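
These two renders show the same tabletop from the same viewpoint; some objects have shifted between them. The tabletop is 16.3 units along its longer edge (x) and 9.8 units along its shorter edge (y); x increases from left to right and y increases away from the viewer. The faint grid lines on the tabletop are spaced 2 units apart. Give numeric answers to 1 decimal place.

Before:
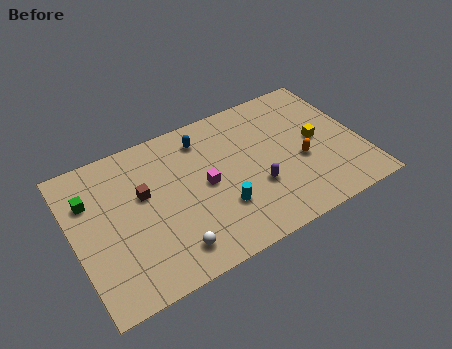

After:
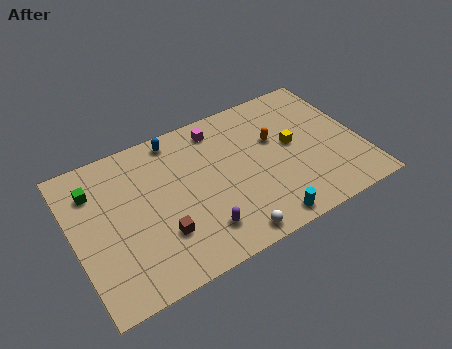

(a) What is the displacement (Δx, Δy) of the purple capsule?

(-3.4, -1.3)

The purple capsule started near (10.1, 3.4) and ended near (6.7, 2.1).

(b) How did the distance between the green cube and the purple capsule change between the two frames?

-2.2

Before: roughly 9.7 units apart; after: 7.5. That's 2.2 units closer together.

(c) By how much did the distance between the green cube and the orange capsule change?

-1.8

Before: roughly 12.1 units apart; after: 10.3. That's 1.8 units closer together.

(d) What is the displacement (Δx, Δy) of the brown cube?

(0.6, -3.0)

The brown cube was at about (4.0, 5.9) and moved to about (4.6, 2.9).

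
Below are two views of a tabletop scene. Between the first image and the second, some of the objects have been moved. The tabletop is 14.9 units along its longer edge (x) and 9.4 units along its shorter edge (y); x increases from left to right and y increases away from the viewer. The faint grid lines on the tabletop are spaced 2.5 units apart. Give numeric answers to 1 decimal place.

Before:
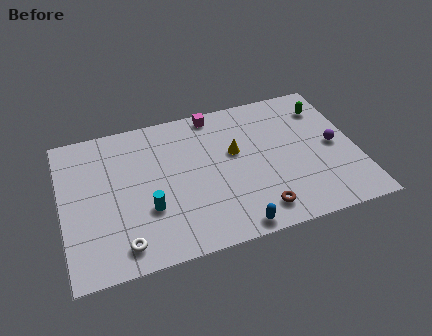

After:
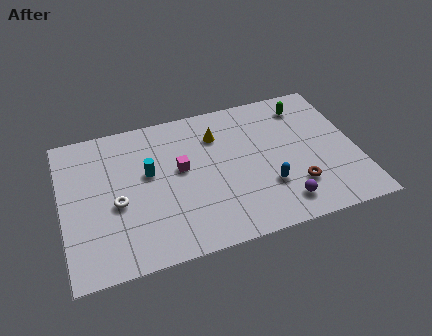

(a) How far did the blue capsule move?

2.8

The blue capsule was near (8.3, 0.8) before and (10.2, 2.9) after, so it travelled √(1.9² + 2.1²) ≈ 2.8 units.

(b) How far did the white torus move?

2.6

The white torus moved from about (2.8, 1.4) to (2.7, 4.0), a distance of √(0.1² + 2.6²) ≈ 2.6.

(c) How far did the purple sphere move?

4.2

The purple sphere moved from about (13.8, 4.6) to (10.8, 1.6), a distance of √(3.0² + 3.0²) ≈ 4.2.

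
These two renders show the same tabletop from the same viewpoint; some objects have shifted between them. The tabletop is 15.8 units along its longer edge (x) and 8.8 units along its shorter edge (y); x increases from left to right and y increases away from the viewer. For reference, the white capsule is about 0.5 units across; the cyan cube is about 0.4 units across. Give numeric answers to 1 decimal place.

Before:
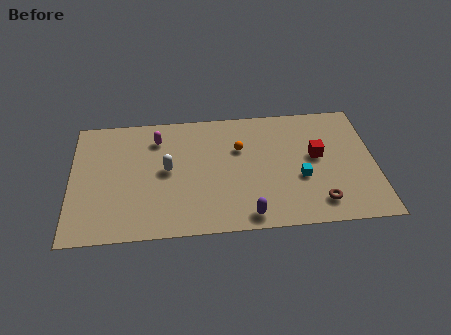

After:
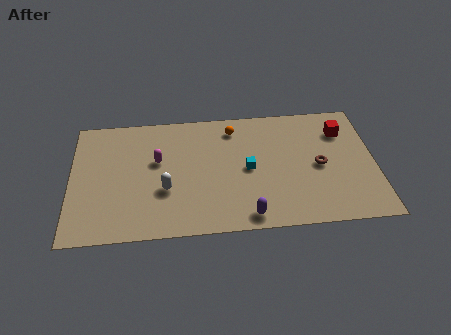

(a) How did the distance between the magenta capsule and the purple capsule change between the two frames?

-1.2

They were about 7.5 units apart before and 6.3 after — 1.2 units closer together.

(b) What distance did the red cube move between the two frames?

2.2

The red cube was near (12.8, 4.9) before and (14.2, 6.6) after, so it travelled √(1.4² + 1.7²) ≈ 2.2 units.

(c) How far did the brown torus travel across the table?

2.6

From (12.8, 1.6) to (12.9, 4.2), the brown torus covered √(0.1² + 2.6²) ≈ 2.6 units.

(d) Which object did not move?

the purple capsule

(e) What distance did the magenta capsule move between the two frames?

1.6

The magenta capsule moved from about (4.5, 6.9) to (4.5, 5.3), a distance of √(0.0² + 1.6²) ≈ 1.6.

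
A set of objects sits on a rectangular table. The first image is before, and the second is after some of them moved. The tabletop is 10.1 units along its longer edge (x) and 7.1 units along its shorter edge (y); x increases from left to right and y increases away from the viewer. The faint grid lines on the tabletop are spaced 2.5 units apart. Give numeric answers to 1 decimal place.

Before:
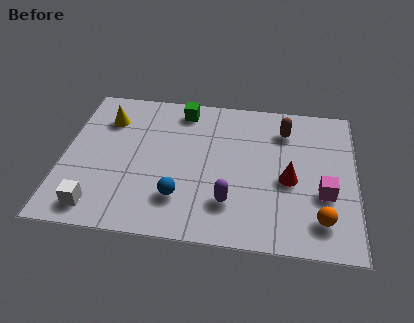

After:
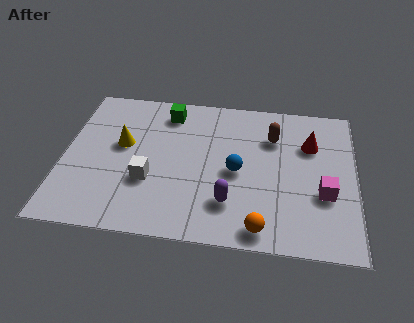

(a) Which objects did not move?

the magenta cube and the purple capsule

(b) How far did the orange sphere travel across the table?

2.1

From (8.9, 1.4) to (6.9, 0.8), the orange sphere covered √(2.0² + 0.6²) ≈ 2.1 units.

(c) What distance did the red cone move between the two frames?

1.9

The red cone moved from about (7.8, 3.1) to (8.5, 4.9), a distance of √(0.7² + 1.8²) ≈ 1.9.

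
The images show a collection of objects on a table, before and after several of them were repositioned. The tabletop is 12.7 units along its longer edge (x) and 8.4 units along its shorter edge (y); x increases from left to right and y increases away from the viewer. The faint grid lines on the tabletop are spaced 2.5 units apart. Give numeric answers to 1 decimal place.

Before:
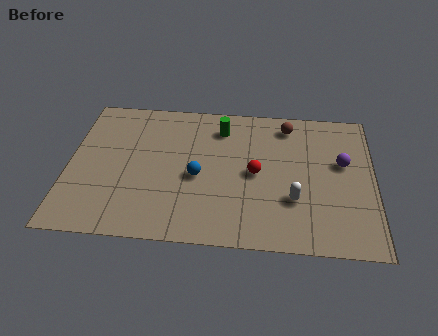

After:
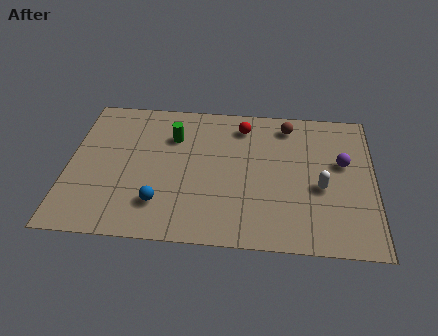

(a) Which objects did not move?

the purple sphere and the brown sphere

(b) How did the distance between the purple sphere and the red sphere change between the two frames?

+0.9

Before: roughly 3.7 units apart; after: 4.6. That's 0.9 units further apart.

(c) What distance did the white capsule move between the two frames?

1.4

The white capsule moved from about (9.4, 2.7) to (10.5, 3.5), a distance of √(1.1² + 0.8²) ≈ 1.4.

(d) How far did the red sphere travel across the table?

2.9

The red sphere moved from about (7.8, 4.1) to (7.2, 6.9), a distance of √(0.6² + 2.8²) ≈ 2.9.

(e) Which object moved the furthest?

the red sphere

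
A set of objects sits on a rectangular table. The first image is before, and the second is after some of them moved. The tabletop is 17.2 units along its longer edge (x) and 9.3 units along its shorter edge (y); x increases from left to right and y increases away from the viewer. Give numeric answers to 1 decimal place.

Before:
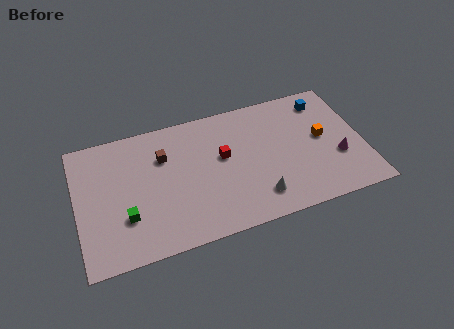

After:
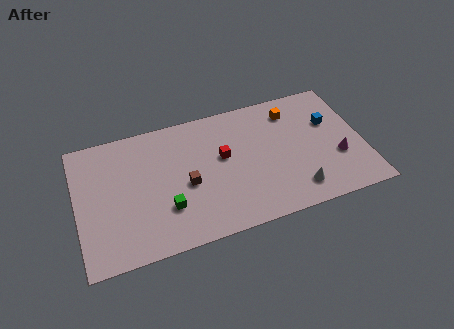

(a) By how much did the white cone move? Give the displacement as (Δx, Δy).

(2.3, -0.2)

The white cone was at about (10.6, 1.9) and moved to about (12.9, 1.7).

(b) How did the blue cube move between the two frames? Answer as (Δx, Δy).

(0.2, -1.7)

The blue cube started near (15.2, 7.7) and ended near (15.4, 6.0).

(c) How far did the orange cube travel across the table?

3.0

From (14.8, 5.0) to (13.2, 7.5), the orange cube covered √(1.6² + 2.5²) ≈ 3.0 units.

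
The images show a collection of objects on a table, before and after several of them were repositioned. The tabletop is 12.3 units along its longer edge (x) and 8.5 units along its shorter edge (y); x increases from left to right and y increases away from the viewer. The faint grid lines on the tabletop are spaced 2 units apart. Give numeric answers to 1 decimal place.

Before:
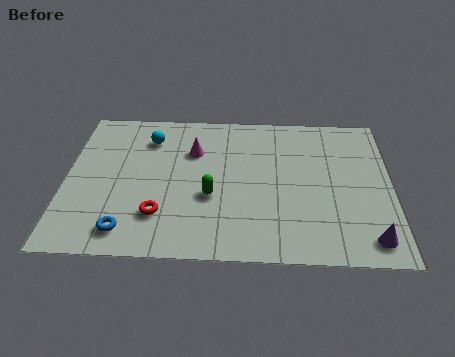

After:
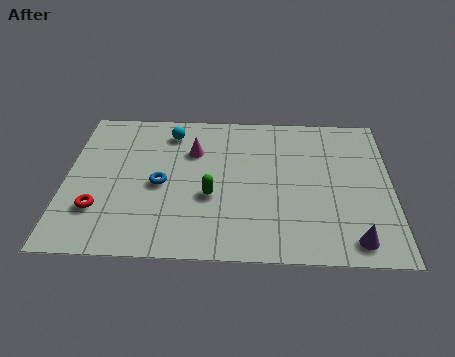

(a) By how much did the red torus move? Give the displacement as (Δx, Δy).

(-2.3, 0.2)

The red torus was at about (3.6, 2.2) and moved to about (1.3, 2.4).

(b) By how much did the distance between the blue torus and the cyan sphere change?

-2.2

The distance was about 5.3 in the first image and 3.1 in the second, so they moved 2.2 units closer together.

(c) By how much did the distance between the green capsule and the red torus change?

+2.1

They were about 2.2 units apart before and 4.3 after — 2.1 units further apart.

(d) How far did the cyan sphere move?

0.9

The cyan sphere moved from about (3.1, 6.6) to (3.9, 7.0), a distance of √(0.8² + 0.4²) ≈ 0.9.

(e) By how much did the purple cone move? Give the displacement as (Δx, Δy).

(-0.6, -0.1)

The purple cone started near (11.4, 1.2) and ended near (10.8, 1.1).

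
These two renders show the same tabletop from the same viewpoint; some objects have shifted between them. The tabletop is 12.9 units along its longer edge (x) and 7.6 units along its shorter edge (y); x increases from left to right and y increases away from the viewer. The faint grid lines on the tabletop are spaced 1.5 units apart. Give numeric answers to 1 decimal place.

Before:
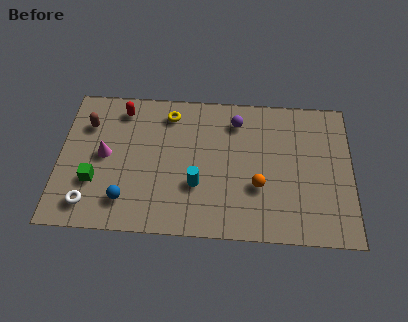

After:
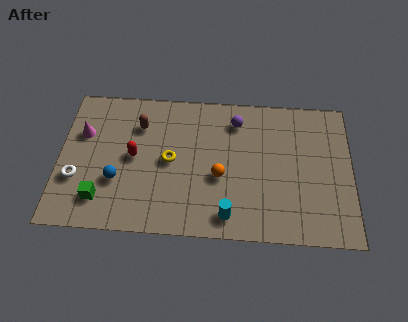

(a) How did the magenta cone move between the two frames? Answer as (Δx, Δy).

(-1.0, 1.1)

The magenta cone started near (2.0, 3.9) and ended near (1.0, 5.0).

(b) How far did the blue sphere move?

1.1

The blue sphere moved from about (3.0, 1.6) to (2.6, 2.6), a distance of √(0.4² + 1.0²) ≈ 1.1.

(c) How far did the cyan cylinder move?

2.1

The cyan cylinder was near (6.1, 2.6) before and (7.5, 1.1) after, so it travelled √(1.4² + 1.5²) ≈ 2.1 units.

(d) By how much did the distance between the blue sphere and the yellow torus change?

-2.4

Before: roughly 5.0 units apart; after: 2.6. That's 2.4 units closer together.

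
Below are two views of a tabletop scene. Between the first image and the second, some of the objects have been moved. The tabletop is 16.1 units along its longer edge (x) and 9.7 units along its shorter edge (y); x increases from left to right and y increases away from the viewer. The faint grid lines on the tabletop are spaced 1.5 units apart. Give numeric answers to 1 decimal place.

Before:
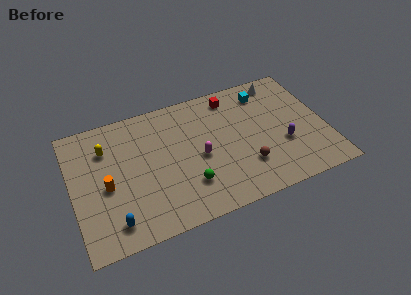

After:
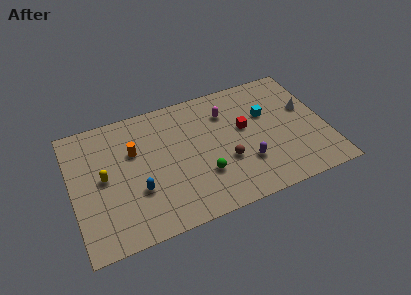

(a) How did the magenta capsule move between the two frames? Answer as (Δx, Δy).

(2.0, 2.8)

The magenta capsule started near (8.0, 4.4) and ended near (10.0, 7.2).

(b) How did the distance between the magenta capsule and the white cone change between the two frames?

-1.8

They were about 7.0 units apart before and 5.2 after — 1.8 units closer together.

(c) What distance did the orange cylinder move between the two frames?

2.8

The orange cylinder was near (2.1, 4.3) before and (4.0, 6.3) after, so it travelled √(1.9² + 2.0²) ≈ 2.8 units.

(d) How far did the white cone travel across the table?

3.0

The white cone was near (13.7, 8.5) before and (15.0, 5.8) after, so it travelled √(1.3² + 2.7²) ≈ 3.0 units.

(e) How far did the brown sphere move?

1.4

The brown sphere was near (10.8, 2.7) before and (9.6, 3.5) after, so it travelled √(1.2² + 0.8²) ≈ 1.4 units.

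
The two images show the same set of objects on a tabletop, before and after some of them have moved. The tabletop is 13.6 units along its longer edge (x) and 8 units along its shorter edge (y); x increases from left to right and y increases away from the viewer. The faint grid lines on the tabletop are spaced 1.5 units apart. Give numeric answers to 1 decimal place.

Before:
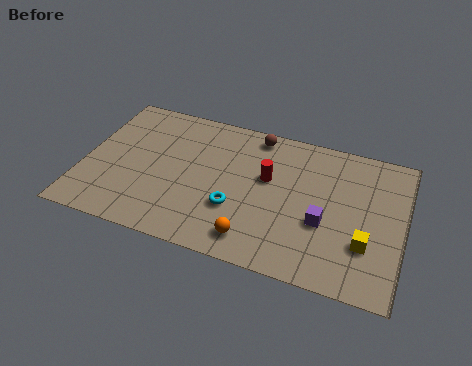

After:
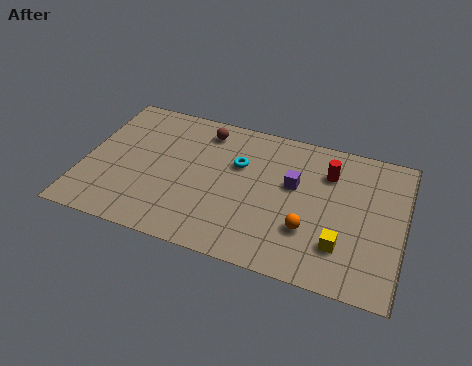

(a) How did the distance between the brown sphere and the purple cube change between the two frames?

-0.7

They were about 5.1 units apart before and 4.4 after — 0.7 units closer together.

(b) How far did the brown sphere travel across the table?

2.2

The brown sphere moved from about (7.1, 7.1) to (4.9, 6.7), a distance of √(2.2² + 0.4²) ≈ 2.2.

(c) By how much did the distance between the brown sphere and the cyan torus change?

-2.2

The distance was about 4.4 in the first image and 2.2 in the second, so they moved 2.2 units closer together.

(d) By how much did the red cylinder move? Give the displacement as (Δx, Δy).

(2.5, 1.1)

The red cylinder was at about (7.8, 4.8) and moved to about (10.3, 5.9).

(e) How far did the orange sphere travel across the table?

2.5

From (7.5, 1.3) to (9.7, 2.5), the orange sphere covered √(2.2² + 1.2²) ≈ 2.5 units.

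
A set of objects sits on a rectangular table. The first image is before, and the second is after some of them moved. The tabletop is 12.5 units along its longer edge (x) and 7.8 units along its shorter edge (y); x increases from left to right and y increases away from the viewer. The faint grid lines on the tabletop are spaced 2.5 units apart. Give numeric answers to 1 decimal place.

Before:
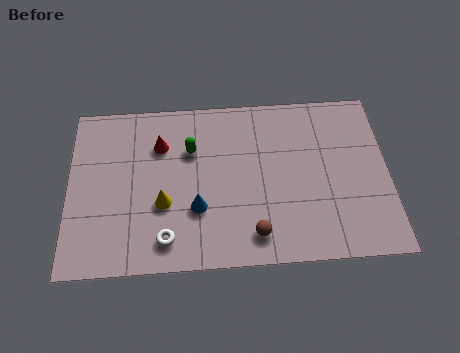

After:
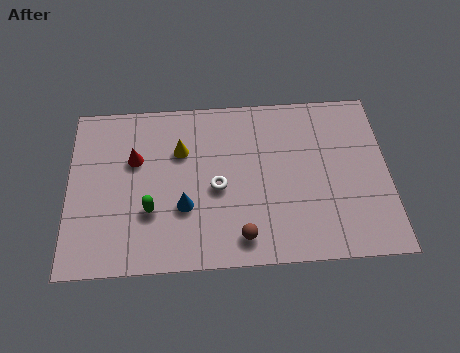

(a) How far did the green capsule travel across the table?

3.1

From (4.8, 5.3) to (3.2, 2.6), the green capsule covered √(1.6² + 2.7²) ≈ 3.1 units.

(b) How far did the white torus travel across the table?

3.0

From (3.8, 1.3) to (5.8, 3.5), the white torus covered √(2.0² + 2.2²) ≈ 3.0 units.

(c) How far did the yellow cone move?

2.5

The yellow cone was near (3.7, 2.9) before and (4.4, 5.3) after, so it travelled √(0.7² + 2.4²) ≈ 2.5 units.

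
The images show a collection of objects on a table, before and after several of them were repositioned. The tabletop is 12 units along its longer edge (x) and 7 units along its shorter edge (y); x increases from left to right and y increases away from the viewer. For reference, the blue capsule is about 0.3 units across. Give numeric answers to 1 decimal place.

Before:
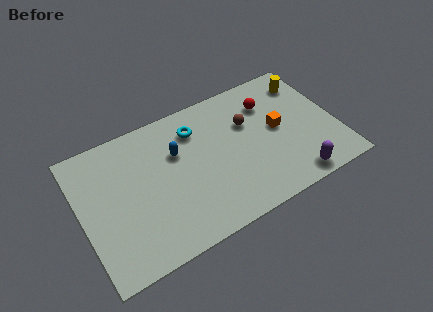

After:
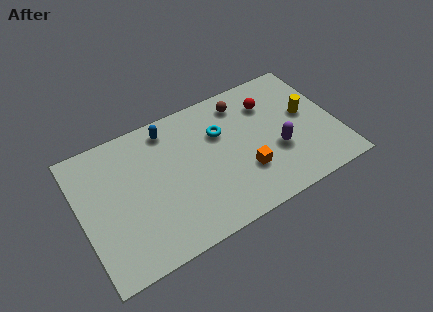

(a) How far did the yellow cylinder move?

1.7

The yellow cylinder moved from about (11.0, 5.6) to (10.7, 3.9), a distance of √(0.3² + 1.7²) ≈ 1.7.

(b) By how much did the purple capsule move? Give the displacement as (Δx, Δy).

(-0.5, 1.8)

The purple capsule started near (9.6, 0.8) and ended near (9.1, 2.6).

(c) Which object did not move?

the red sphere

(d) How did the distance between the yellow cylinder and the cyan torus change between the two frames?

-1.3

The distance was about 5.4 in the first image and 4.1 in the second, so they moved 1.3 units closer together.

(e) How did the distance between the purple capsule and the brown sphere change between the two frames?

-0.7

Before: roughly 4.1 units apart; after: 3.4. That's 0.7 units closer together.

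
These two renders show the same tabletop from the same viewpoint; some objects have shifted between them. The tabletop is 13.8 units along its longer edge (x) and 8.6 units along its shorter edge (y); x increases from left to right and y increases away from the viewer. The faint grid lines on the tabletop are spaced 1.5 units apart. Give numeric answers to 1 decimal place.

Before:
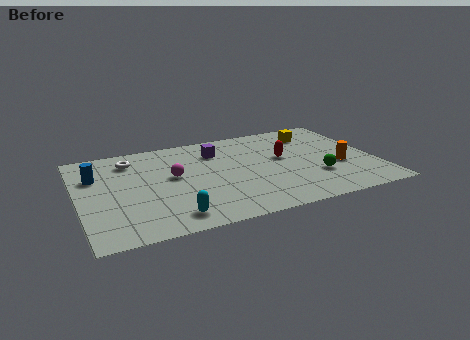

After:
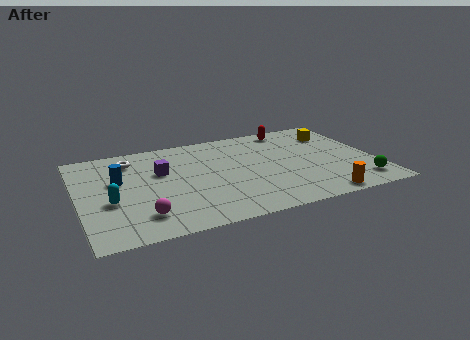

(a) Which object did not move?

the white torus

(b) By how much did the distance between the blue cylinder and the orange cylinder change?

-1.6

They were about 11.5 units apart before and 9.9 after — 1.6 units closer together.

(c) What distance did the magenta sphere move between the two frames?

3.4

From (4.4, 4.8) to (2.7, 1.8), the magenta sphere covered √(1.7² + 3.0²) ≈ 3.4 units.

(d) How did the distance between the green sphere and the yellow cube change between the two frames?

+0.9

The distance was about 4.1 in the first image and 5.0 in the second, so they moved 0.9 units further apart.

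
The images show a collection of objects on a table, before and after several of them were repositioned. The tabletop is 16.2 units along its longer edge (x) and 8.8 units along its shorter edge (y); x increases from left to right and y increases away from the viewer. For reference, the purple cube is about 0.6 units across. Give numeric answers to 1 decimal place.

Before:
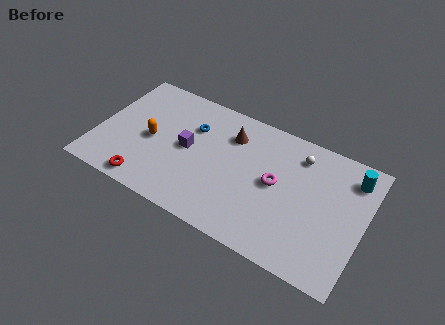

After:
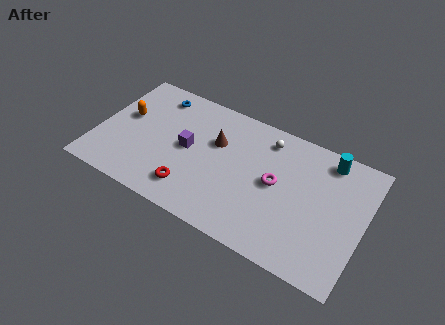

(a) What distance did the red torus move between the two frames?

2.7

The red torus was near (3.5, 1.0) before and (6.1, 1.8) after, so it travelled √(2.6² + 0.8²) ≈ 2.7 units.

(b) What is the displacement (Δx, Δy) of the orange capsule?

(-1.8, 1.0)

From the two frames, the orange capsule sits at roughly (3.3, 4.1) before and (1.5, 5.1) after.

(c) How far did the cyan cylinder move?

1.6

The cyan cylinder moved from about (15.2, 7.1) to (13.7, 7.6), a distance of √(1.5² + 0.5²) ≈ 1.6.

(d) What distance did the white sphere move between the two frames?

2.0

From (12.0, 7.1) to (10.0, 7.3), the white sphere covered √(2.0² + 0.2²) ≈ 2.0 units.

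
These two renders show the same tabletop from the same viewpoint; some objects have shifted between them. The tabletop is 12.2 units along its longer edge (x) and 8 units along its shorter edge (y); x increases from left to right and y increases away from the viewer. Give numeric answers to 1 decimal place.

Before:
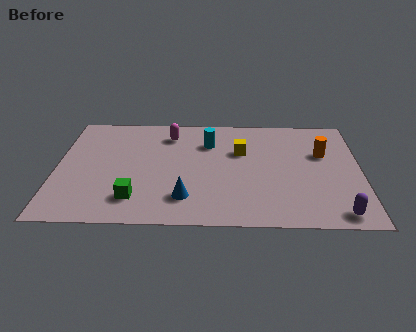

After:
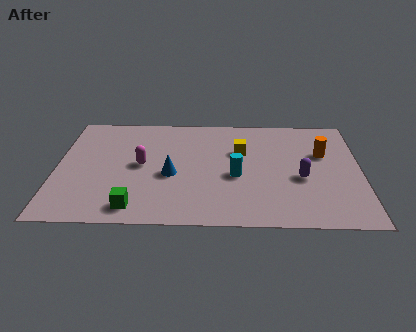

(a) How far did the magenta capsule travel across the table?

2.5

From (4.5, 6.4) to (3.4, 4.1), the magenta capsule covered √(1.1² + 2.3²) ≈ 2.5 units.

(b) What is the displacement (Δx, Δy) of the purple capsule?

(-1.4, 2.4)

The purple capsule was at about (11.2, 0.9) and moved to about (9.8, 3.3).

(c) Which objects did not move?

the yellow cube and the orange cylinder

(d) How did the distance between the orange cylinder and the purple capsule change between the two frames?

-2.2

Before: roughly 4.2 units apart; after: 2.0. That's 2.2 units closer together.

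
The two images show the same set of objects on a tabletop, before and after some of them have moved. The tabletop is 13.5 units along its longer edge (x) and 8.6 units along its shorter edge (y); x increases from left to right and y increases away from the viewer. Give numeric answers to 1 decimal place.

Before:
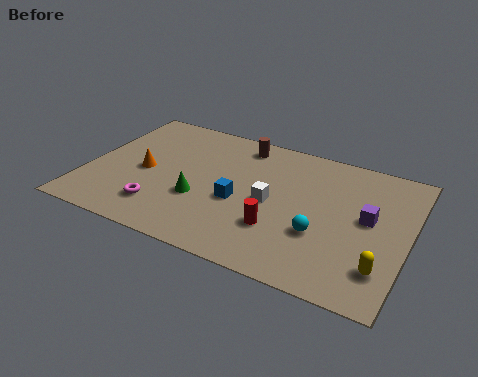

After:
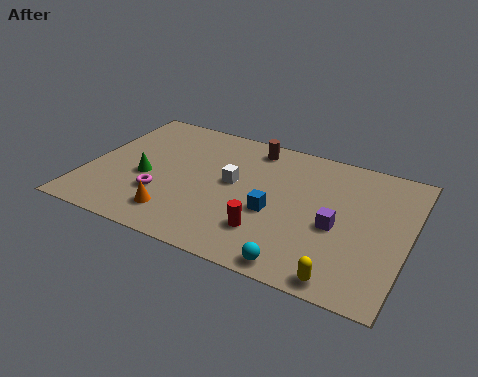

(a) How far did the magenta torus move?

0.8

From (3.4, 1.9) to (3.3, 2.7), the magenta torus covered √(0.1² + 0.8²) ≈ 0.8 units.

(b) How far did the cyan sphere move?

2.3

The cyan sphere moved from about (10.0, 3.0) to (9.4, 0.8), a distance of √(0.6² + 2.2²) ≈ 2.3.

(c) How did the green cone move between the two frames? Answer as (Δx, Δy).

(-2.4, 0.5)

The green cone started near (4.9, 3.1) and ended near (2.5, 3.6).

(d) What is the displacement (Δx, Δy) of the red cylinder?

(-0.4, -0.4)

The red cylinder started near (8.3, 2.6) and ended near (7.9, 2.2).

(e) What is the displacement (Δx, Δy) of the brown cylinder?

(0.5, 0.0)

From the two frames, the brown cylinder sits at roughly (6.1, 7.4) before and (6.6, 7.4) after.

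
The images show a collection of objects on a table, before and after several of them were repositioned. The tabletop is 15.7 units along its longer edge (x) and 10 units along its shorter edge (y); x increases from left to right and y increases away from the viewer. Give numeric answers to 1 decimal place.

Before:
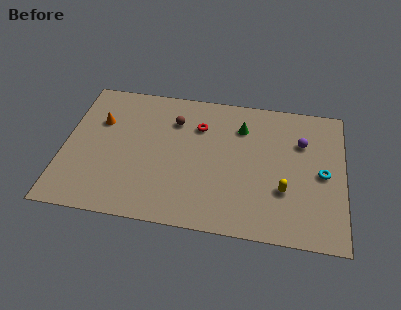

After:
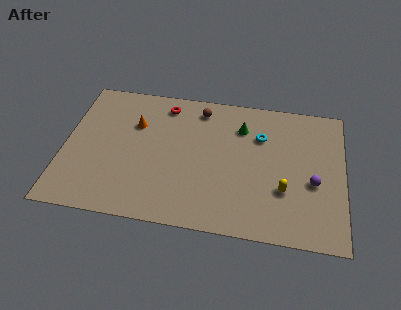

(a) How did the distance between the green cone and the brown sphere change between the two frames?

-1.2

Before: roughly 3.8 units apart; after: 2.6. That's 1.2 units closer together.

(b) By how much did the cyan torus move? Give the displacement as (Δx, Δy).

(-3.5, 2.2)

The cyan torus started near (14.5, 4.8) and ended near (11.0, 7.0).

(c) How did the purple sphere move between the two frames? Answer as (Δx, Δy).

(0.7, -2.8)

From the two frames, the purple sphere sits at roughly (13.3, 6.9) before and (14.0, 4.1) after.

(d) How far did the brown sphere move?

1.8

The brown sphere was near (6.1, 7.4) before and (7.5, 8.5) after, so it travelled √(1.4² + 1.1²) ≈ 1.8 units.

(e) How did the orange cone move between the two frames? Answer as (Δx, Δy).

(2.0, 0.1)

From the two frames, the orange cone sits at roughly (1.9, 6.7) before and (3.9, 6.8) after.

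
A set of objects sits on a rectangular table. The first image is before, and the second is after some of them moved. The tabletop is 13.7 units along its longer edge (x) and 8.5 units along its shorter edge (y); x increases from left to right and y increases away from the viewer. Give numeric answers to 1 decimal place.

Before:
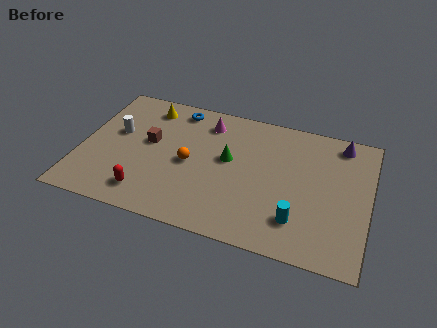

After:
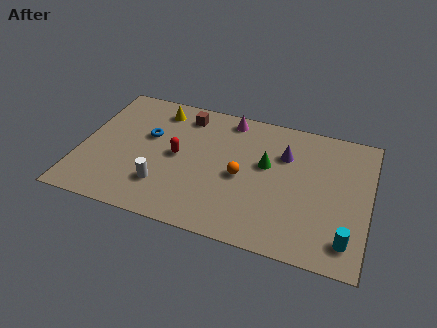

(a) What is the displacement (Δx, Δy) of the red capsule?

(1.2, 2.8)

The red capsule was at about (3.4, 1.5) and moved to about (4.6, 4.3).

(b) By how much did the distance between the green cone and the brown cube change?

+0.8

The distance was about 3.8 in the first image and 4.6 in the second, so they moved 0.8 units further apart.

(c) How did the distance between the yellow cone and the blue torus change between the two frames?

+0.5

Before: roughly 1.4 units apart; after: 1.9. That's 0.5 units further apart.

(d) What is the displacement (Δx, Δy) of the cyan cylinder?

(2.3, -0.5)

The cyan cylinder was at about (10.5, 2.0) and moved to about (12.8, 1.5).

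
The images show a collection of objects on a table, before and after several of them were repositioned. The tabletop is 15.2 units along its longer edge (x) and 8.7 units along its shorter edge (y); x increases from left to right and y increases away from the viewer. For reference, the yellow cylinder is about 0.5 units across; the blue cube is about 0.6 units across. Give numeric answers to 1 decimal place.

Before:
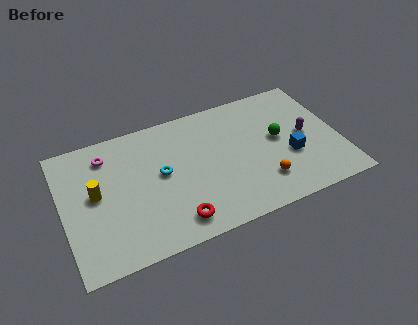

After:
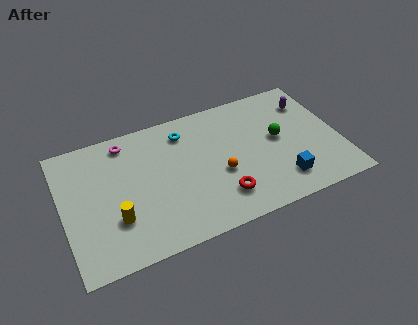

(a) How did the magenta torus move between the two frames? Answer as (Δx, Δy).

(1.1, 0.5)

The magenta torus started near (2.6, 7.0) and ended near (3.7, 7.5).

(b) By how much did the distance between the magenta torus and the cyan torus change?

-0.4

They were about 3.6 units apart before and 3.2 after — 0.4 units closer together.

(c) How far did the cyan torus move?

2.7

From (5.4, 4.7) to (6.9, 7.0), the cyan torus covered √(1.5² + 2.3²) ≈ 2.7 units.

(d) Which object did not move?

the green sphere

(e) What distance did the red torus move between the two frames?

2.7

The red torus moved from about (5.8, 1.4) to (8.4, 2.0), a distance of √(2.6² + 0.6²) ≈ 2.7.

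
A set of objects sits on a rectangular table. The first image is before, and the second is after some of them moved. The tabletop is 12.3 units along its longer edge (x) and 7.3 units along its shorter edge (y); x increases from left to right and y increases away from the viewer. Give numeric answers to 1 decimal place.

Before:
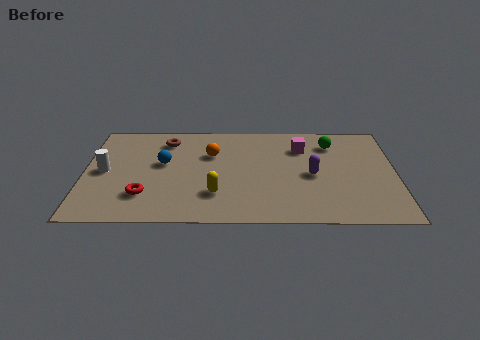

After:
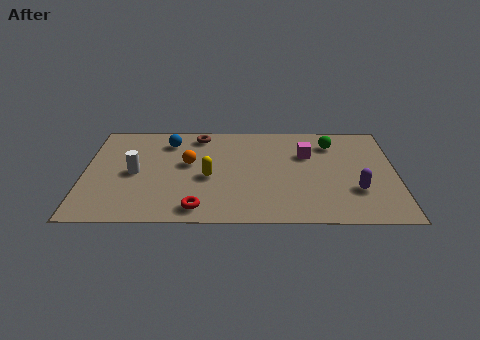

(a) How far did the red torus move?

2.3

The red torus was near (2.4, 1.9) before and (4.5, 1.0) after, so it travelled √(2.1² + 0.9²) ≈ 2.3 units.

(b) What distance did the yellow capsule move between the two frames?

1.2

From (5.2, 2.0) to (4.9, 3.2), the yellow capsule covered √(0.3² + 1.2²) ≈ 1.2 units.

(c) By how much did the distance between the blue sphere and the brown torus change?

-0.4

Before: roughly 1.7 units apart; after: 1.3. That's 0.4 units closer together.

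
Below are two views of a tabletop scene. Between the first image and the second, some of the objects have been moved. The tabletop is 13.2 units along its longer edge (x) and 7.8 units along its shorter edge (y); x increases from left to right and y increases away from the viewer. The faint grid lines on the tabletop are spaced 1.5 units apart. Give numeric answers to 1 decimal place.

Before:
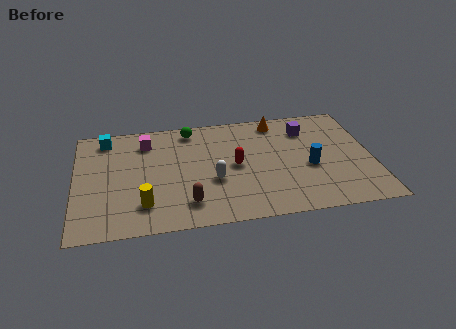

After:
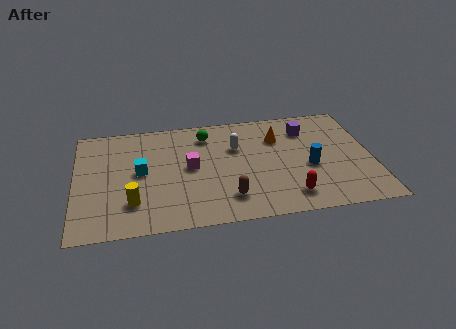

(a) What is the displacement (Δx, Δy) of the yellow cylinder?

(-0.5, 0.2)

From the two frames, the yellow cylinder sits at roughly (3.0, 1.8) before and (2.5, 2.0) after.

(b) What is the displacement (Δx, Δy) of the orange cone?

(0.0, -1.2)

The orange cone started near (9.1, 6.8) and ended near (9.1, 5.6).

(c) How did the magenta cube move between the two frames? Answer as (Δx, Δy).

(1.9, -2.1)

The magenta cube was at about (3.2, 6.2) and moved to about (5.1, 4.1).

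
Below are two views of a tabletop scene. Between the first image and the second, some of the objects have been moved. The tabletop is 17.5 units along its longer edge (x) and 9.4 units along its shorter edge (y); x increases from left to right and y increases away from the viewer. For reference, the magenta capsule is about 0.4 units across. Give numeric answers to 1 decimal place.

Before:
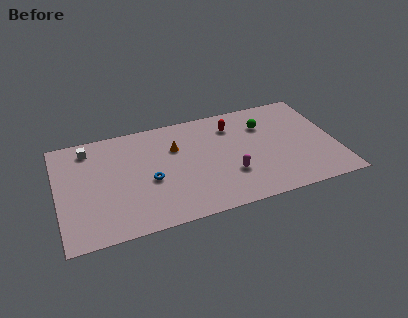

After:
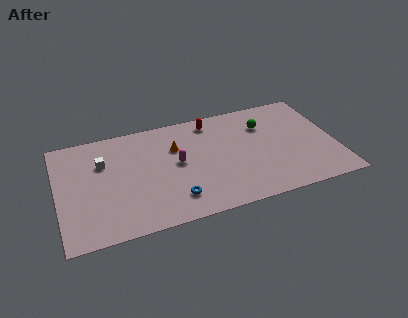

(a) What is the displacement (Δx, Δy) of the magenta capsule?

(-3.2, 2.0)

From the two frames, the magenta capsule sits at roughly (10.7, 3.0) before and (7.5, 5.0) after.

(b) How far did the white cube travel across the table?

1.7

The white cube moved from about (2.1, 7.9) to (2.9, 6.4), a distance of √(0.8² + 1.5²) ≈ 1.7.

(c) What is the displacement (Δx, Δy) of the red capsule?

(-1.3, 0.8)

The red capsule started near (11.2, 7.3) and ended near (9.9, 8.1).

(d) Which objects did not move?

the orange cone and the green sphere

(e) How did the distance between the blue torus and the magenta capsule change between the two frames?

-2.1

Before: roughly 5.1 units apart; after: 3.0. That's 2.1 units closer together.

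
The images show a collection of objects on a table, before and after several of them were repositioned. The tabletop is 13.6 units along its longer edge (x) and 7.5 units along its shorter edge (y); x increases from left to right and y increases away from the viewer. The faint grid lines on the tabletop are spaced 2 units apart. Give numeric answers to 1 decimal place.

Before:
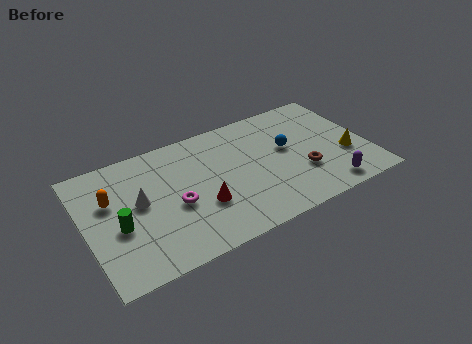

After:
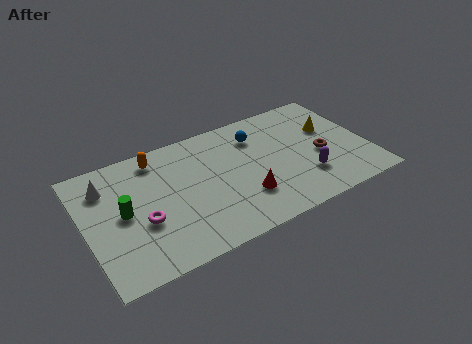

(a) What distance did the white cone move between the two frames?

2.1

The white cone was near (2.6, 4.1) before and (1.2, 5.7) after, so it travelled √(1.4² + 1.6²) ≈ 2.1 units.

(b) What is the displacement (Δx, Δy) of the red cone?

(2.0, -0.4)

The red cone started near (5.4, 2.6) and ended near (7.4, 2.2).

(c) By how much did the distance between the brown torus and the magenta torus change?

+2.6

The distance was about 6.1 in the first image and 8.7 in the second, so they moved 2.6 units further apart.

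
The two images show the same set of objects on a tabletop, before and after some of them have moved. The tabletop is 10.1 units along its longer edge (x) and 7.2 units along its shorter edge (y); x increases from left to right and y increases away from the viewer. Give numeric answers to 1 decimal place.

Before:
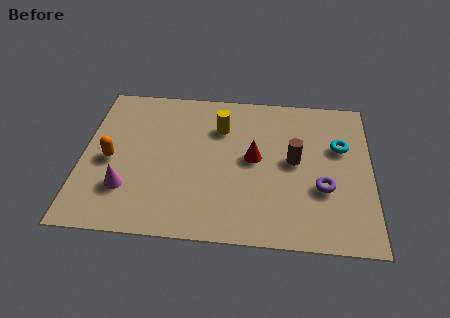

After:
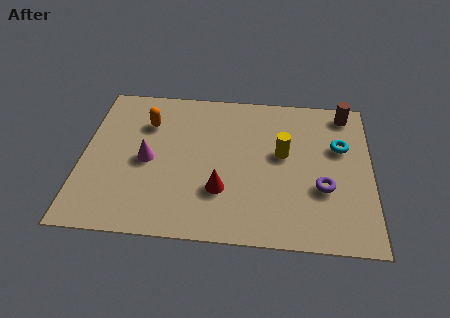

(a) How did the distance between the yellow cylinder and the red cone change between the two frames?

+1.0

Before: roughly 1.8 units apart; after: 2.8. That's 1.0 units further apart.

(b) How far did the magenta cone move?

1.6

The magenta cone was near (1.6, 2.0) before and (2.3, 3.4) after, so it travelled √(0.7² + 1.4²) ≈ 1.6 units.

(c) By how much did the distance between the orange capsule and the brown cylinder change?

+0.7

They were about 6.4 units apart before and 7.1 after — 0.7 units further apart.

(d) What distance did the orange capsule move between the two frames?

2.2

The orange capsule was near (1.0, 3.3) before and (2.2, 5.2) after, so it travelled √(1.2² + 1.9²) ≈ 2.2 units.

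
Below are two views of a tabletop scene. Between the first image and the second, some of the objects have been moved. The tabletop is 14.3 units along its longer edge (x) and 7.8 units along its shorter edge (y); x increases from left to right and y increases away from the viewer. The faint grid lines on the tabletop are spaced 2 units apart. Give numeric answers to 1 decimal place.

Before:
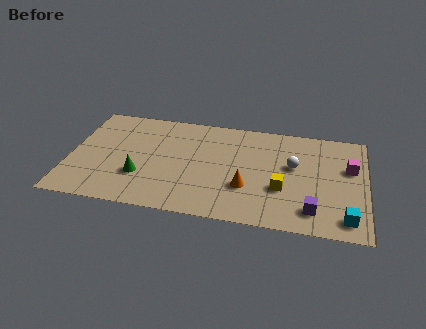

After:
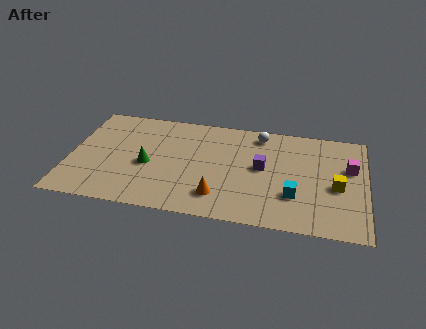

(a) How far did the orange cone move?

1.6

The orange cone was near (8.6, 2.6) before and (7.3, 1.7) after, so it travelled √(1.3² + 0.9²) ≈ 1.6 units.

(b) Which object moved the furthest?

the purple cube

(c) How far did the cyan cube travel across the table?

2.8

The cyan cube moved from about (13.4, 1.2) to (10.9, 2.4), a distance of √(2.5² + 1.2²) ≈ 2.8.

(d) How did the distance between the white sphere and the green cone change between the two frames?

-1.4

Before: roughly 7.6 units apart; after: 6.2. That's 1.4 units closer together.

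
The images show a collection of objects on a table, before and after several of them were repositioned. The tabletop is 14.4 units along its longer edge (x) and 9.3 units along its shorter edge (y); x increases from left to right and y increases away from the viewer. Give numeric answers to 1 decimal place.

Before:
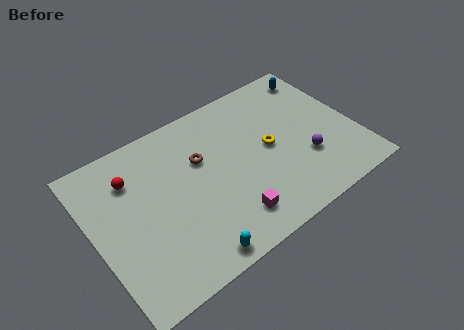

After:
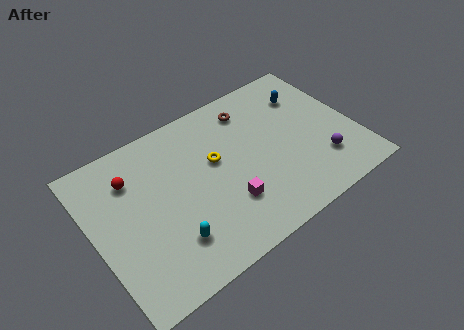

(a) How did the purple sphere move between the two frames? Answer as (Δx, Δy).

(0.8, -0.6)

The purple sphere was at about (11.4, 3.0) and moved to about (12.2, 2.4).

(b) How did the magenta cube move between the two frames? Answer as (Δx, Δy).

(0.0, 0.9)

From the two frames, the magenta cube sits at roughly (6.9, 1.8) before and (6.9, 2.7) after.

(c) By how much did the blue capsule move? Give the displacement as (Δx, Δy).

(-0.9, -1.0)

The blue capsule started near (13.2, 7.9) and ended near (12.3, 6.9).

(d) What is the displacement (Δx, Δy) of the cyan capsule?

(-0.9, 1.4)

The cyan capsule started near (4.6, 0.9) and ended near (3.7, 2.3).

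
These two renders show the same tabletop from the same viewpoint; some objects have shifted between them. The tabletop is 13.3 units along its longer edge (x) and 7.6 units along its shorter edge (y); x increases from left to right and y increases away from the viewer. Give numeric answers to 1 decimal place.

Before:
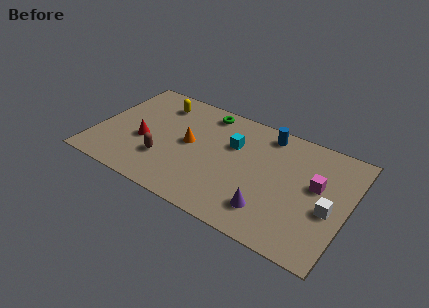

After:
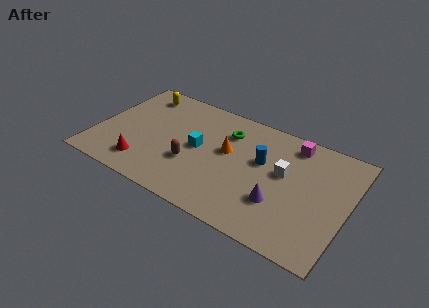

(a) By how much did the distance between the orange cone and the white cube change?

-4.5

The distance was about 7.5 in the first image and 3.0 in the second, so they moved 4.5 units closer together.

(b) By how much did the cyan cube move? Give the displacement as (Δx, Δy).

(-1.7, -1.1)

From the two frames, the cyan cube sits at roughly (7.1, 5.0) before and (5.4, 3.9) after.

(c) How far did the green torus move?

1.6

The green torus moved from about (5.4, 6.6) to (6.7, 5.7), a distance of √(1.3² + 0.9²) ≈ 1.6.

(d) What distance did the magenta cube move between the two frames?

2.6

The magenta cube moved from about (11.6, 4.4) to (10.1, 6.5), a distance of √(1.5² + 2.1²) ≈ 2.6.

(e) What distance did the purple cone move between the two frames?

0.8

The purple cone moved from about (9.5, 1.7) to (9.9, 2.4), a distance of √(0.4² + 0.7²) ≈ 0.8.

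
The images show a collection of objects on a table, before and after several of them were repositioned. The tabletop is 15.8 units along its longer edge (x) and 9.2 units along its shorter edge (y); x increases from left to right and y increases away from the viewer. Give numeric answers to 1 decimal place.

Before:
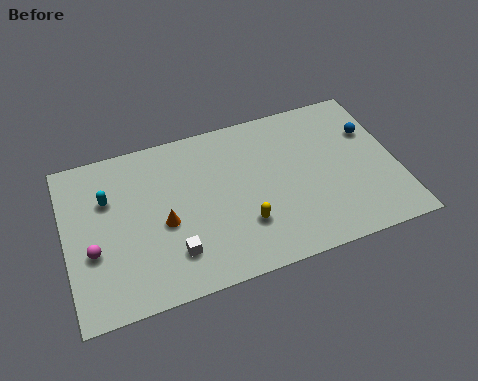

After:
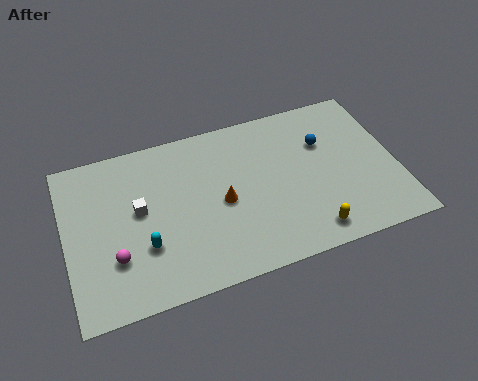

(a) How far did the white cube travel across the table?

3.2

From (4.9, 2.2) to (3.5, 5.1), the white cube covered √(1.4² + 2.9²) ≈ 3.2 units.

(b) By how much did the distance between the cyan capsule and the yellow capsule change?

+0.8

Before: roughly 7.1 units apart; after: 7.9. That's 0.8 units further apart.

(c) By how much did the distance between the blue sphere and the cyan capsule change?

-3.2

The distance was about 12.7 in the first image and 9.5 in the second, so they moved 3.2 units closer together.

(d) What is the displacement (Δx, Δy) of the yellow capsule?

(3.0, -1.4)

The yellow capsule started near (8.3, 2.7) and ended near (11.3, 1.3).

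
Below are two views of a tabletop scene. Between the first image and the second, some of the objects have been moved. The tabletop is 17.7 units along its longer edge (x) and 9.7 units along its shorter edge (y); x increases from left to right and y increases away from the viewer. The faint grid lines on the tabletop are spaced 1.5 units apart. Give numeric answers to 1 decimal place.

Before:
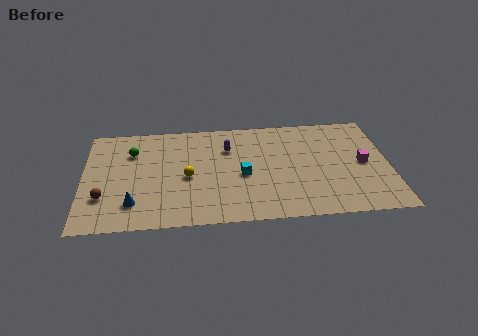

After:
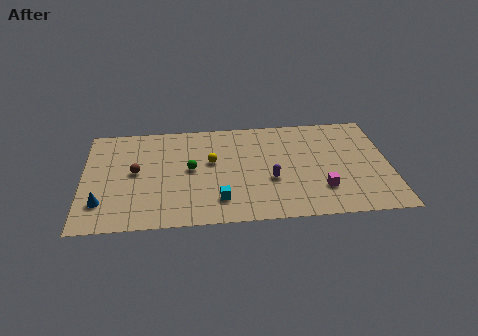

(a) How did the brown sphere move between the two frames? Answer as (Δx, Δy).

(1.8, 2.2)

From the two frames, the brown sphere sits at roughly (1.2, 2.9) before and (3.0, 5.1) after.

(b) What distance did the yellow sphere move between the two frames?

1.9

The yellow sphere was near (6.0, 4.4) before and (7.4, 5.7) after, so it travelled √(1.4² + 1.3²) ≈ 1.9 units.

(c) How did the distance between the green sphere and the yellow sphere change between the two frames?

-2.8

They were about 4.1 units apart before and 1.3 after — 2.8 units closer together.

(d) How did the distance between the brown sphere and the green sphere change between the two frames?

-1.2

The distance was about 4.4 in the first image and 3.2 in the second, so they moved 1.2 units closer together.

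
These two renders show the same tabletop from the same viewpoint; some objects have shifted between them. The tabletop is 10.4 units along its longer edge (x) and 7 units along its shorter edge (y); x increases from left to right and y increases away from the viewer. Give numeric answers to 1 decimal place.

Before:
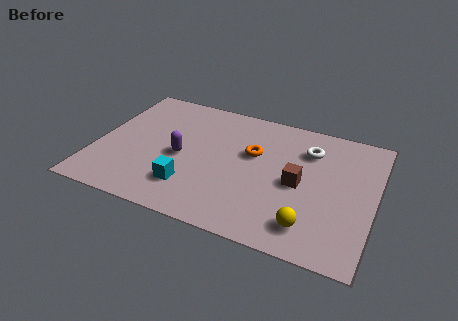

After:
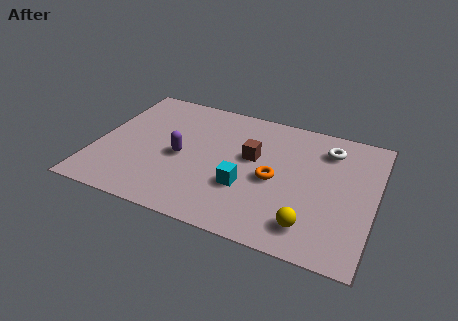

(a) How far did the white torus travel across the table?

0.8

From (7.8, 5.2) to (8.5, 5.5), the white torus covered √(0.7² + 0.3²) ≈ 0.8 units.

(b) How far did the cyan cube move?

2.1

From (3.7, 1.7) to (5.7, 2.4), the cyan cube covered √(2.0² + 0.7²) ≈ 2.1 units.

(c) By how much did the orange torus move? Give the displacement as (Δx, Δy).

(0.9, -1.1)

The orange torus was at about (5.8, 4.3) and moved to about (6.7, 3.2).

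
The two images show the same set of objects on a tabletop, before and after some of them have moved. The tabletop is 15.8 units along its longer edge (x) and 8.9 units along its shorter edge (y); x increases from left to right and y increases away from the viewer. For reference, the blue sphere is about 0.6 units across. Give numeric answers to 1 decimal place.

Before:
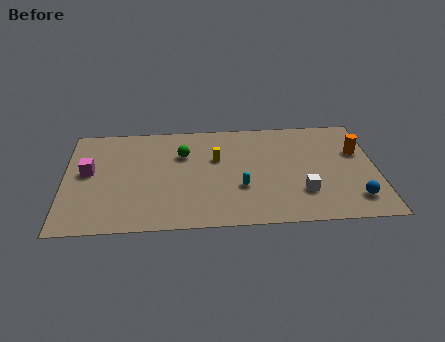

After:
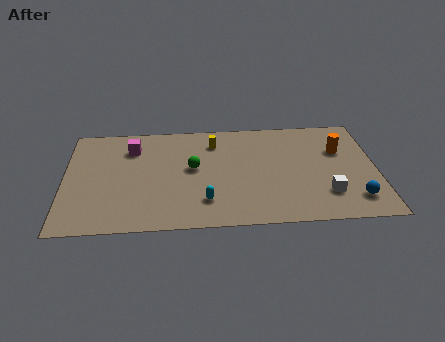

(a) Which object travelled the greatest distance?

the magenta cube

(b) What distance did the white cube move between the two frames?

1.2

The white cube moved from about (12.0, 2.5) to (13.2, 2.3), a distance of √(1.2² + 0.2²) ≈ 1.2.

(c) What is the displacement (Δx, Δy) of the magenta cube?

(2.2, 1.9)

The magenta cube started near (1.2, 4.9) and ended near (3.4, 6.8).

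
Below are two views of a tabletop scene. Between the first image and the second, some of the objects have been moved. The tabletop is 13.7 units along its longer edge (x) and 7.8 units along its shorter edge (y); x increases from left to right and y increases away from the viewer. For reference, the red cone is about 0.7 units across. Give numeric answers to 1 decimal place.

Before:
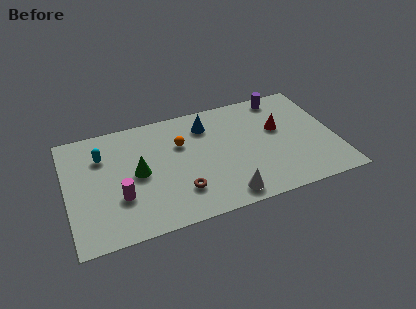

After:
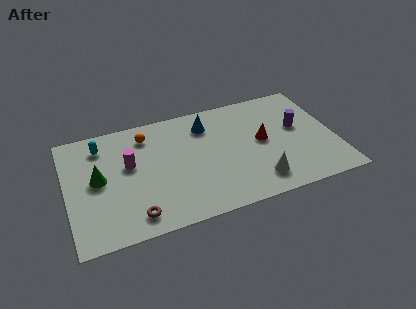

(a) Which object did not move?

the blue cone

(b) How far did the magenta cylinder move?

2.1

The magenta cylinder moved from about (2.6, 2.6) to (3.2, 4.6), a distance of √(0.6² + 2.0²) ≈ 2.1.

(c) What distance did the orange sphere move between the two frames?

2.0

From (5.9, 5.2) to (4.2, 6.3), the orange sphere covered √(1.7² + 1.1²) ≈ 2.0 units.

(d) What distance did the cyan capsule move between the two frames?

0.7

The cyan capsule moved from about (1.9, 5.6) to (1.9, 6.3), a distance of √(0.0² + 0.7²) ≈ 0.7.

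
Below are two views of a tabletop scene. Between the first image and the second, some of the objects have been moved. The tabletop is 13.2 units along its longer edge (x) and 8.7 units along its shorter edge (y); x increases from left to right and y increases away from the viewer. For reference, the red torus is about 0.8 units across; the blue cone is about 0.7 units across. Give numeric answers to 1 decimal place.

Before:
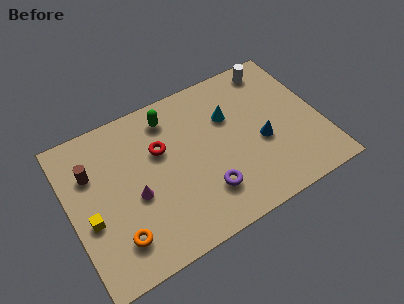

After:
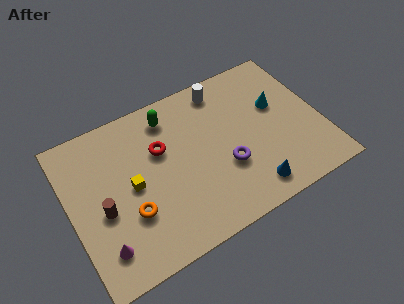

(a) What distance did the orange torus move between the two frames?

1.3

The orange torus was near (2.1, 1.9) before and (2.9, 2.9) after, so it travelled √(0.8² + 1.0²) ≈ 1.3 units.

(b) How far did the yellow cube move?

2.4

The yellow cube was near (0.9, 3.5) before and (3.2, 4.3) after, so it travelled √(2.3² + 0.8²) ≈ 2.4 units.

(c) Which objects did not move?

the green capsule and the red torus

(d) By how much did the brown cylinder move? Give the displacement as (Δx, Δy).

(0.3, -2.3)

The brown cylinder was at about (1.3, 6.0) and moved to about (1.6, 3.7).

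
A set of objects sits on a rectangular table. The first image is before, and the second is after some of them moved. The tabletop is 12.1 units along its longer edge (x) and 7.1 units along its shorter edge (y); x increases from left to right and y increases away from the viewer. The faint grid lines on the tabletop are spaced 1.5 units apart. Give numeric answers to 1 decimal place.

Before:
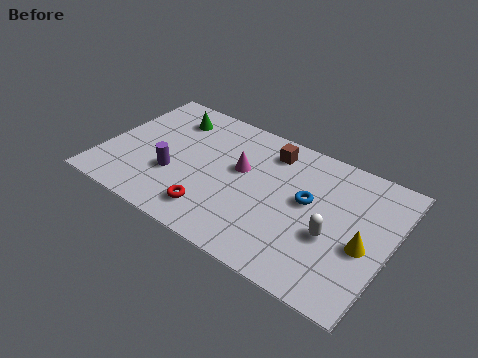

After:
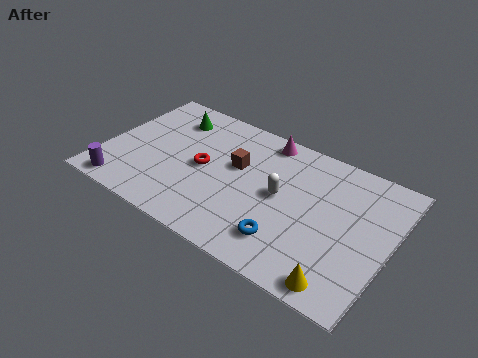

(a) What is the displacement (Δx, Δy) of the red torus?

(-0.8, 2.1)

From the two frames, the red torus sits at roughly (5.0, 1.4) before and (4.2, 3.5) after.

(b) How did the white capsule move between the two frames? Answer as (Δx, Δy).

(-2.3, 0.9)

The white capsule was at about (9.8, 2.8) and moved to about (7.5, 3.7).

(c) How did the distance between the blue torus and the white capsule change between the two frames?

+0.5

They were about 1.7 units apart before and 2.2 after — 0.5 units further apart.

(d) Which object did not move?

the green cone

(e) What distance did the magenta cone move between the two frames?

2.2

From (5.7, 4.2) to (6.4, 6.3), the magenta cone covered √(0.7² + 2.1²) ≈ 2.2 units.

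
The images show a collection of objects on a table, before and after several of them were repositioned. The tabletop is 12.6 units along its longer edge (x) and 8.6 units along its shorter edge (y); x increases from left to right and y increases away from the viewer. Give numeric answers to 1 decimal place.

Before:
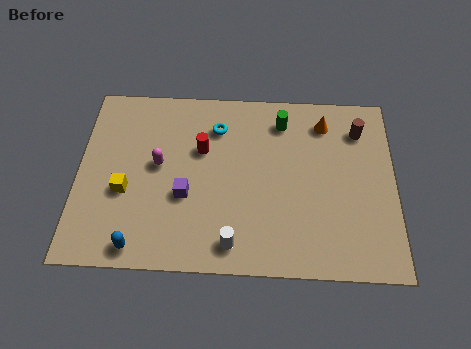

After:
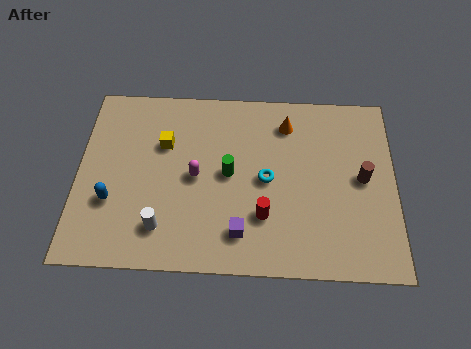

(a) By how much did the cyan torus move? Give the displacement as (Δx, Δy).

(2.0, -2.4)

From the two frames, the cyan torus sits at roughly (5.5, 6.6) before and (7.5, 4.2) after.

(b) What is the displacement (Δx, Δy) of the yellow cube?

(1.5, 2.3)

The yellow cube was at about (1.9, 3.4) and moved to about (3.4, 5.7).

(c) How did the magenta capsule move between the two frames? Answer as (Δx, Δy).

(1.5, -0.5)

The magenta capsule started near (3.2, 4.7) and ended near (4.7, 4.2).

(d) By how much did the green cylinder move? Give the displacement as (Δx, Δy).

(-2.1, -2.6)

From the two frames, the green cylinder sits at roughly (8.1, 7.0) before and (6.0, 4.4) after.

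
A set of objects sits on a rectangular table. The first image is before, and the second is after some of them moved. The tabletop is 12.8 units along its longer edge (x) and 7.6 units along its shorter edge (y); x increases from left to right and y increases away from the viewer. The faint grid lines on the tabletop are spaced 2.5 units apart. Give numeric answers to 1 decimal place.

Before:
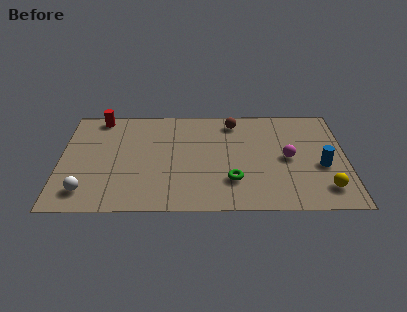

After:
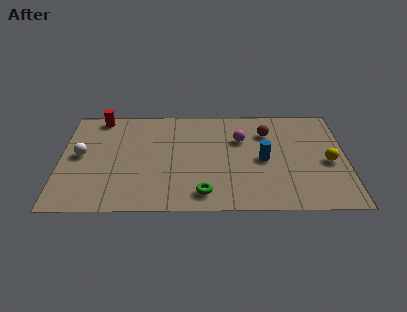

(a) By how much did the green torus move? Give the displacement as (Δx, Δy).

(-1.3, -0.9)

The green torus was at about (7.7, 2.1) and moved to about (6.4, 1.2).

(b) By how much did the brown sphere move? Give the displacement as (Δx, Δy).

(1.5, -0.8)

The brown sphere started near (7.8, 6.4) and ended near (9.3, 5.6).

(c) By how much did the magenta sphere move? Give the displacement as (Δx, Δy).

(-2.1, 1.4)

The magenta sphere started near (10.2, 3.7) and ended near (8.1, 5.1).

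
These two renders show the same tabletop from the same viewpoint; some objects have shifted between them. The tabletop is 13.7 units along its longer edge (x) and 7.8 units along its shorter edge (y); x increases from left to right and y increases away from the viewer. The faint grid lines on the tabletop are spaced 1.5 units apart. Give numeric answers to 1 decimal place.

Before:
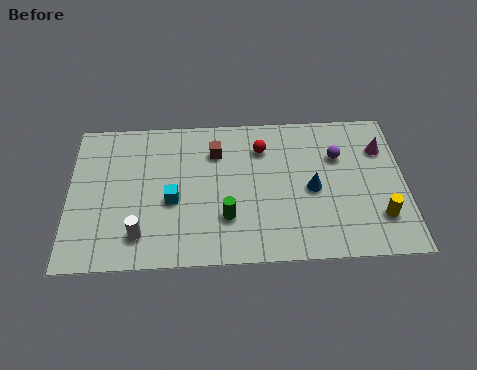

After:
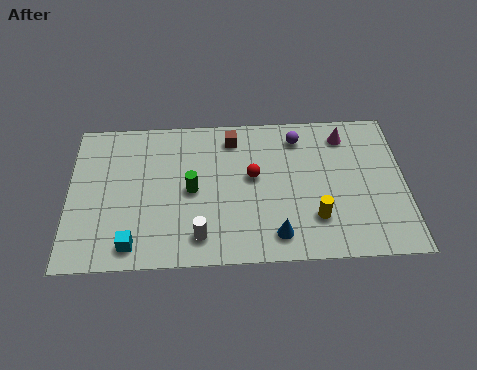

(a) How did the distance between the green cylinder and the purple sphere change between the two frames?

-0.4

The distance was about 5.5 in the first image and 5.1 in the second, so they moved 0.4 units closer together.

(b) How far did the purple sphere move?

1.9

The purple sphere was near (11.0, 5.3) before and (9.4, 6.4) after, so it travelled √(1.6² + 1.1²) ≈ 1.9 units.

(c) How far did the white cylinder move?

2.4

The white cylinder was near (2.9, 1.6) before and (5.3, 1.4) after, so it travelled √(2.4² + 0.2²) ≈ 2.4 units.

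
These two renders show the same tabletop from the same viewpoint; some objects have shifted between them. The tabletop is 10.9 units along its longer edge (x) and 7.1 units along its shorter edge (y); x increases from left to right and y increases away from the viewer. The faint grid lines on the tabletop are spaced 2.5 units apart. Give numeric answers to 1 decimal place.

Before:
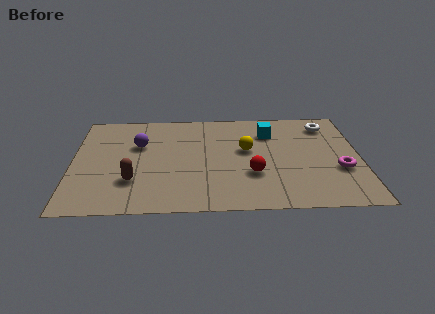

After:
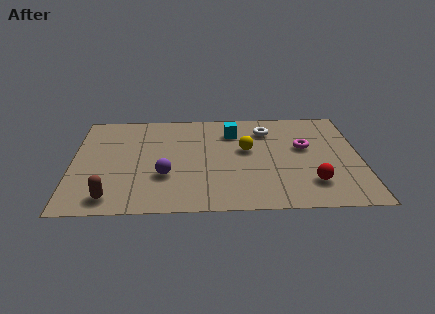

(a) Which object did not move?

the yellow sphere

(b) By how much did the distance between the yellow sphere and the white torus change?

-1.9

The distance was about 3.5 in the first image and 1.6 in the second, so they moved 1.9 units closer together.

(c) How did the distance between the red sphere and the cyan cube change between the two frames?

+1.7

They were about 3.0 units apart before and 4.7 after — 1.7 units further apart.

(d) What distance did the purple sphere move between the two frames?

2.4

The purple sphere moved from about (2.5, 4.6) to (3.5, 2.4), a distance of √(1.0² + 2.2²) ≈ 2.4.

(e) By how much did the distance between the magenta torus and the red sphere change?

-0.8

Before: roughly 3.3 units apart; after: 2.5. That's 0.8 units closer together.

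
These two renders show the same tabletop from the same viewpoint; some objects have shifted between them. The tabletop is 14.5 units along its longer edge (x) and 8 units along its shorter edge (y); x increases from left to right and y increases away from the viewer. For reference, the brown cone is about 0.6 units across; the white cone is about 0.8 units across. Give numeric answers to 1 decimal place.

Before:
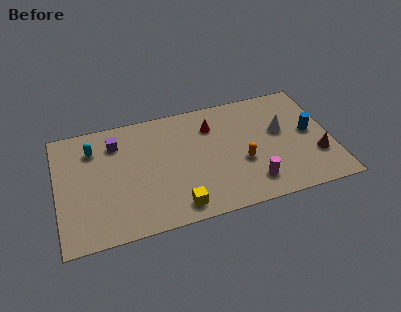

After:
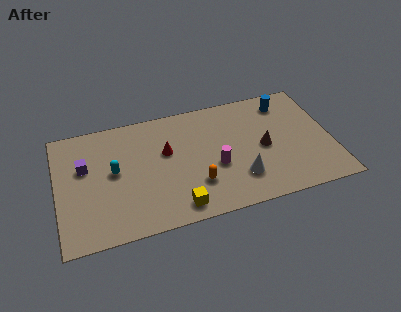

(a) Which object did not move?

the yellow cube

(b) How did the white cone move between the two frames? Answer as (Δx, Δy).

(-2.4, -2.6)

The white cone started near (11.9, 4.7) and ended near (9.5, 2.1).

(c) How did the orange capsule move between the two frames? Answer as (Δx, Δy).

(-2.5, -0.8)

The orange capsule started near (9.7, 3.1) and ended near (7.2, 2.3).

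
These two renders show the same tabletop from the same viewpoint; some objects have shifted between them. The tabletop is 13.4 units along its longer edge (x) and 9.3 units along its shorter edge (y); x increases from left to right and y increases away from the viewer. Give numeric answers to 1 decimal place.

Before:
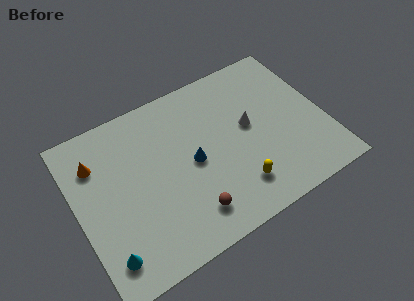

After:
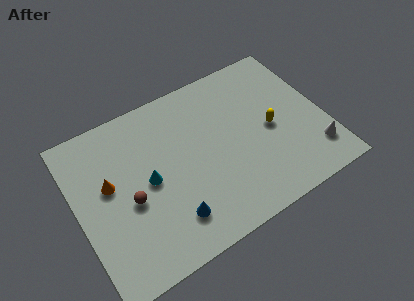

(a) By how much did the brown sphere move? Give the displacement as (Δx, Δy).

(-2.9, 2.2)

The brown sphere started near (5.6, 1.8) and ended near (2.7, 4.0).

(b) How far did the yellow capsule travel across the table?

3.3

The yellow capsule moved from about (8.2, 2.0) to (10.5, 4.4), a distance of √(2.3² + 2.4²) ≈ 3.3.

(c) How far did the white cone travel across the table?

4.4

The white cone moved from about (9.4, 5.1) to (12.5, 2.0), a distance of √(3.1² + 3.1²) ≈ 4.4.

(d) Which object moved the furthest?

the white cone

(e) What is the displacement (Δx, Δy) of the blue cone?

(-1.6, -2.5)

The blue cone was at about (6.2, 4.5) and moved to about (4.6, 2.0).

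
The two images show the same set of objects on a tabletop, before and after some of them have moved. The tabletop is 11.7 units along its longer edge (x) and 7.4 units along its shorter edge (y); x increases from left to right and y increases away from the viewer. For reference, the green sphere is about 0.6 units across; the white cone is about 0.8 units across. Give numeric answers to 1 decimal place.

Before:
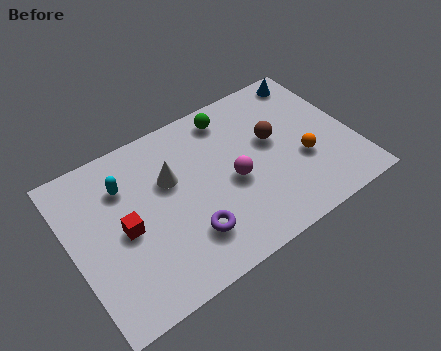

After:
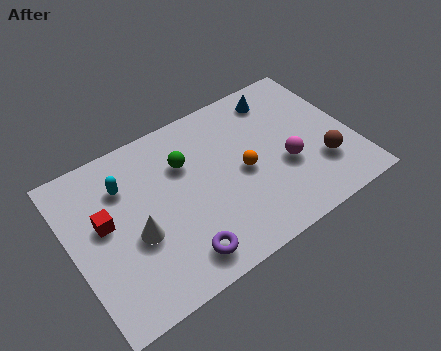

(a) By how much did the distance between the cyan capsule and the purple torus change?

+0.4

The distance was about 4.1 in the first image and 4.5 in the second, so they moved 0.4 units further apart.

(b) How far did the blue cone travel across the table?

1.5

The blue cone was near (10.6, 6.5) before and (9.1, 6.2) after, so it travelled √(1.5² + 0.3²) ≈ 1.5 units.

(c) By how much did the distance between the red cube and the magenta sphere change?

+3.0

Before: roughly 4.5 units apart; after: 7.5. That's 3.0 units further apart.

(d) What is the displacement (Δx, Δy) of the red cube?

(-0.7, 0.7)

The red cube started near (2.1, 3.5) and ended near (1.4, 4.2).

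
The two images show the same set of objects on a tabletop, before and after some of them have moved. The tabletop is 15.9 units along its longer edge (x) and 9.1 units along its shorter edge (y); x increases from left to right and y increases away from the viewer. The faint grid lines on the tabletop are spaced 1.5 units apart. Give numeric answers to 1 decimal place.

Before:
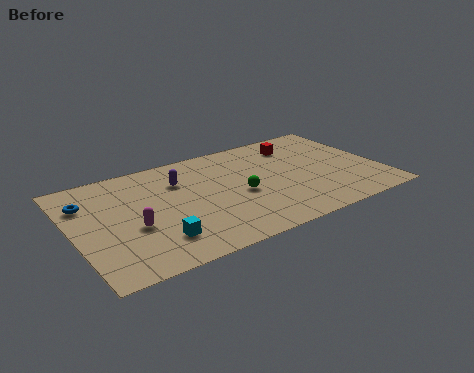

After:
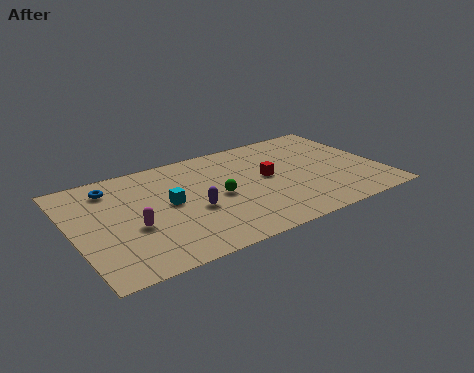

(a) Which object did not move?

the magenta capsule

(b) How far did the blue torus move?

1.6

The blue torus was near (0.9, 6.6) before and (2.3, 7.4) after, so it travelled √(1.4² + 0.8²) ≈ 1.6 units.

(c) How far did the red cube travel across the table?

3.0

The red cube moved from about (12.1, 7.2) to (10.1, 4.9), a distance of √(2.0² + 2.3²) ≈ 3.0.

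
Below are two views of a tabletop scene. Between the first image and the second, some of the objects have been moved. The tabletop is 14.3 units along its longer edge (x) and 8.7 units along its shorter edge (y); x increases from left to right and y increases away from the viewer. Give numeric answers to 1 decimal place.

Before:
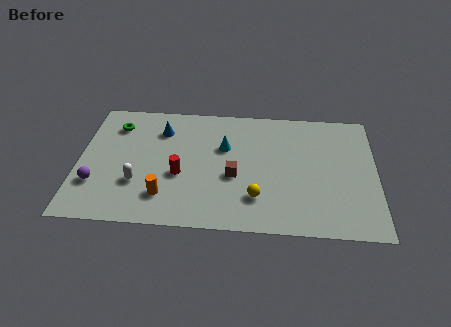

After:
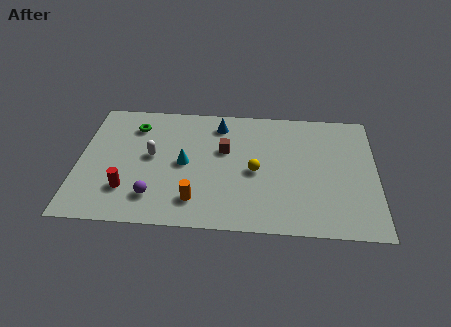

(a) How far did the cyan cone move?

2.3

The cyan cone was near (7.0, 5.6) before and (5.1, 4.3) after, so it travelled √(1.9² + 1.3²) ≈ 2.3 units.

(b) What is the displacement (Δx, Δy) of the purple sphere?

(2.8, -0.7)

The purple sphere started near (0.9, 2.6) and ended near (3.7, 1.9).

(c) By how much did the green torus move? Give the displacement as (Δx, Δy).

(0.9, 0.0)

The green torus started near (1.7, 6.8) and ended near (2.6, 6.8).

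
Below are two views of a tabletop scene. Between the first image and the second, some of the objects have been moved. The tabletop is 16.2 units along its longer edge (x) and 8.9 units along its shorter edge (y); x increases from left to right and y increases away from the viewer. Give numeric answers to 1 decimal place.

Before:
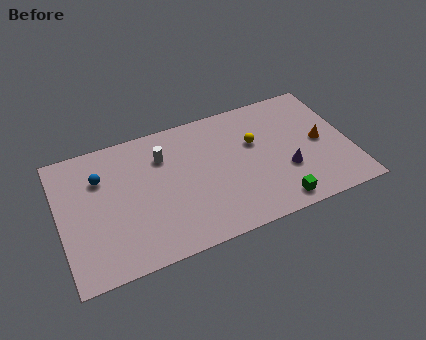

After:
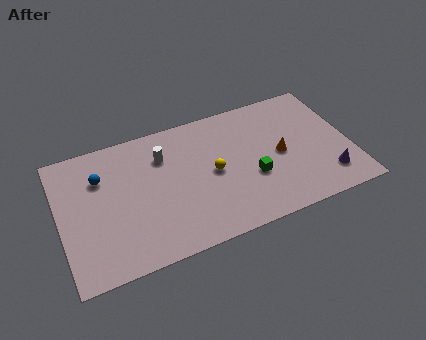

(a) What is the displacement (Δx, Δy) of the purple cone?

(2.2, -1.2)

The purple cone started near (12.5, 3.1) and ended near (14.7, 1.9).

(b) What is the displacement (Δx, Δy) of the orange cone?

(-2.3, -0.1)

The orange cone started near (14.6, 4.4) and ended near (12.3, 4.3).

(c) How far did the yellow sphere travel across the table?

2.8

The yellow sphere moved from about (11.0, 5.6) to (8.5, 4.4), a distance of √(2.5² + 1.2²) ≈ 2.8.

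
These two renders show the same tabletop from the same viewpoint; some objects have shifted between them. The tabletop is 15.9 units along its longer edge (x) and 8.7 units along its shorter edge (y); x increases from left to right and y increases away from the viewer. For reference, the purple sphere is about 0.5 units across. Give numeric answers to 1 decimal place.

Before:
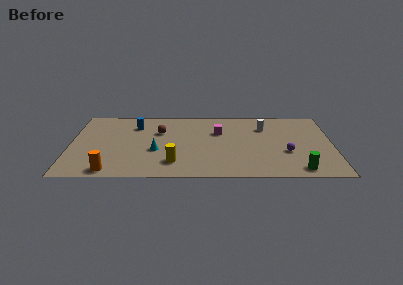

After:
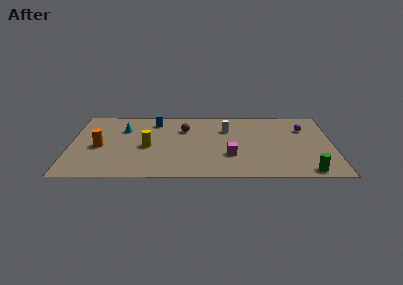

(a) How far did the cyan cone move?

3.4

The cyan cone moved from about (5.2, 3.4) to (3.2, 6.1), a distance of √(2.0² + 2.7²) ≈ 3.4.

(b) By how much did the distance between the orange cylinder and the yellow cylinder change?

-1.0

They were about 3.9 units apart before and 2.9 after — 1.0 units closer together.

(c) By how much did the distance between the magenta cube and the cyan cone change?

+2.8

They were about 4.5 units apart before and 7.3 after — 2.8 units further apart.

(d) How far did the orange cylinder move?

3.1

The orange cylinder was near (2.5, 0.9) before and (1.8, 3.9) after, so it travelled √(0.7² + 3.0²) ≈ 3.1 units.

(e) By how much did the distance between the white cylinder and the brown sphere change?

-3.8

The distance was about 6.4 in the first image and 2.6 in the second, so they moved 3.8 units closer together.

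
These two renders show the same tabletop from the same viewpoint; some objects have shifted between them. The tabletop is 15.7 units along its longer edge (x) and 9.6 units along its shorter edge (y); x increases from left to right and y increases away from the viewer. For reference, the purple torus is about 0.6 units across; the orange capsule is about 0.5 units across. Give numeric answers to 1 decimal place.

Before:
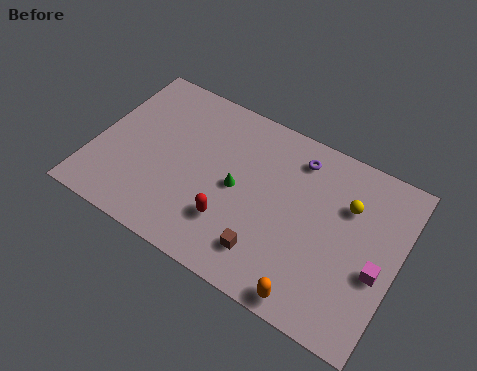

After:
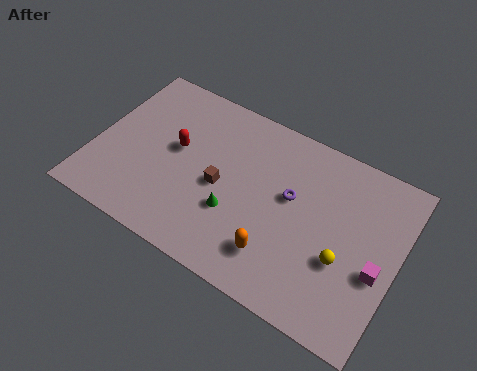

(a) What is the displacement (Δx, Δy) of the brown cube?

(-2.8, 2.4)

From the two frames, the brown cube sits at roughly (9.4, 2.0) before and (6.6, 4.4) after.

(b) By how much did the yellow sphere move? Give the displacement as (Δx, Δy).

(0.2, -3.0)

From the two frames, the yellow sphere sits at roughly (12.9, 6.6) before and (13.1, 3.6) after.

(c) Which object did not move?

the magenta cube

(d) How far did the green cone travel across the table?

1.4

From (7.4, 4.7) to (7.5, 3.3), the green cone covered √(0.1² + 1.4²) ≈ 1.4 units.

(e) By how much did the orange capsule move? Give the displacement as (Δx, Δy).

(-2.0, 1.3)

From the two frames, the orange capsule sits at roughly (11.9, 0.9) before and (9.9, 2.2) after.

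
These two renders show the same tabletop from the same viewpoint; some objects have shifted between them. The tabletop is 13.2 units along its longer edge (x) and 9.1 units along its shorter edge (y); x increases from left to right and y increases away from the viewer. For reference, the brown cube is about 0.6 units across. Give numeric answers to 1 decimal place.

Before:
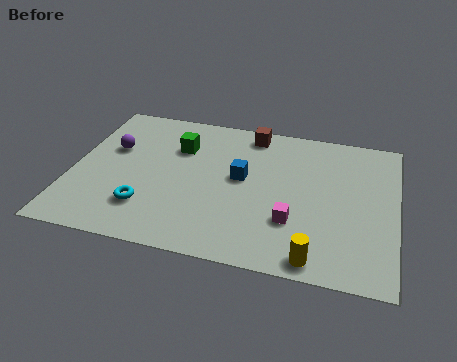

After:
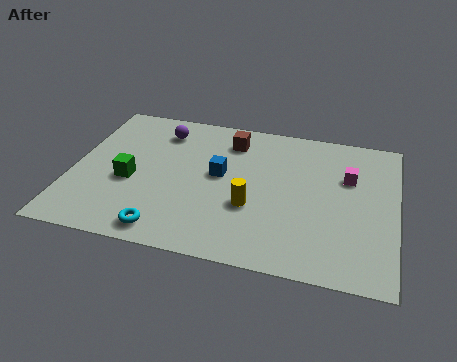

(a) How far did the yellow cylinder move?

3.6

From (10.1, 0.9) to (7.4, 3.3), the yellow cylinder covered √(2.7² + 2.4²) ≈ 3.6 units.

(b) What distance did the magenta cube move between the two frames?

3.8

The magenta cube was near (9.1, 2.8) before and (11.2, 6.0) after, so it travelled √(2.1² + 3.2²) ≈ 3.8 units.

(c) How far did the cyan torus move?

1.5

From (3.2, 2.3) to (4.1, 1.1), the cyan torus covered √(0.9² + 1.2²) ≈ 1.5 units.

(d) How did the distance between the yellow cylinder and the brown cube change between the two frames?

-3.6

Before: roughly 7.7 units apart; after: 4.1. That's 3.6 units closer together.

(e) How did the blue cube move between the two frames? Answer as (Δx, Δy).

(-0.9, 0.0)

From the two frames, the blue cube sits at roughly (6.9, 5.0) before and (6.0, 5.0) after.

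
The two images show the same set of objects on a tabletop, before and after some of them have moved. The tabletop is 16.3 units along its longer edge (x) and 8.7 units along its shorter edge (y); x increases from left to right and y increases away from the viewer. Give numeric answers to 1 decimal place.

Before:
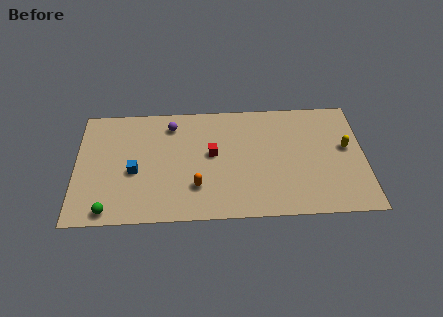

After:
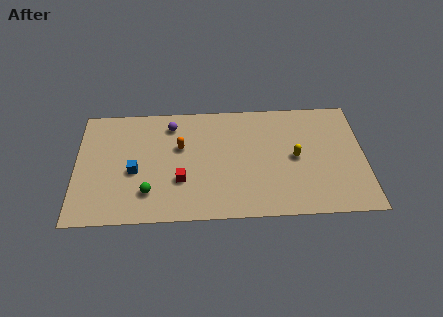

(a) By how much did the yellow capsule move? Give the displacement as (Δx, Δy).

(-2.9, -0.6)

The yellow capsule was at about (15.3, 4.9) and moved to about (12.4, 4.3).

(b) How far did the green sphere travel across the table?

2.5

From (1.9, 0.9) to (4.1, 2.1), the green sphere covered √(2.2² + 1.2²) ≈ 2.5 units.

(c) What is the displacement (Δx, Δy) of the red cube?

(-1.8, -1.9)

The red cube started near (7.7, 4.8) and ended near (5.9, 2.9).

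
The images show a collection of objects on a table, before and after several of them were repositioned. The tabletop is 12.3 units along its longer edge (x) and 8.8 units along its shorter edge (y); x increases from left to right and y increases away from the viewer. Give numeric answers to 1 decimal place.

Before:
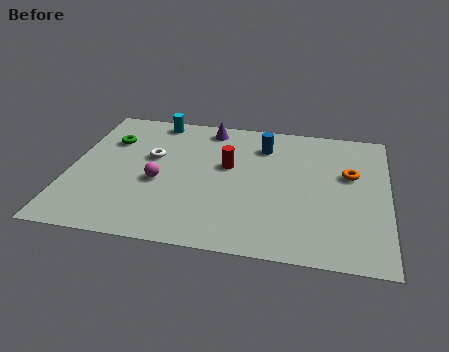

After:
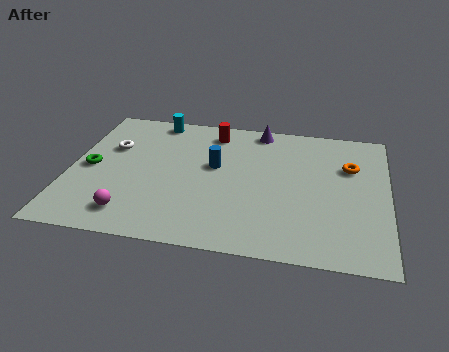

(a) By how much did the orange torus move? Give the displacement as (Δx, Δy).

(0.0, 0.5)

The orange torus started near (10.8, 5.4) and ended near (10.8, 5.9).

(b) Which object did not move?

the cyan cylinder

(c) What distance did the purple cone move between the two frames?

2.0

The purple cone was near (5.2, 7.7) before and (7.2, 7.9) after, so it travelled √(2.0² + 0.2²) ≈ 2.0 units.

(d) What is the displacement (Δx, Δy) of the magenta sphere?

(-0.9, -2.2)

The magenta sphere started near (3.5, 3.7) and ended near (2.6, 1.5).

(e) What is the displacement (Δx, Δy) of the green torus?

(-0.6, -2.0)

The green torus started near (1.4, 6.2) and ended near (0.8, 4.2).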